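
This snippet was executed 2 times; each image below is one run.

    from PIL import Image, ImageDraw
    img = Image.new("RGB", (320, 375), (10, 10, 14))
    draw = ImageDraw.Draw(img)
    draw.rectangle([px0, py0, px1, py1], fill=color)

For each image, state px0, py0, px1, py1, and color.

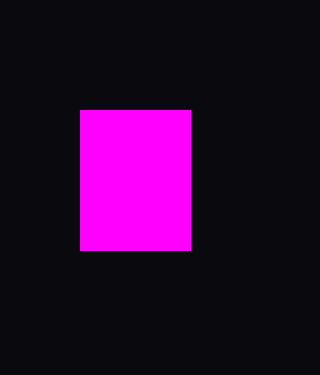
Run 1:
px0 = 80, py0 = 110, px1 = 190, py1 = 250, color = 'magenta'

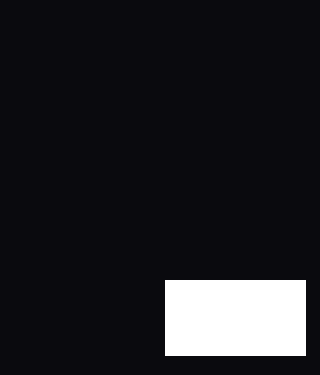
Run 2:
px0 = 165, py0 = 280, px1 = 305, py1 = 355, color = 'white'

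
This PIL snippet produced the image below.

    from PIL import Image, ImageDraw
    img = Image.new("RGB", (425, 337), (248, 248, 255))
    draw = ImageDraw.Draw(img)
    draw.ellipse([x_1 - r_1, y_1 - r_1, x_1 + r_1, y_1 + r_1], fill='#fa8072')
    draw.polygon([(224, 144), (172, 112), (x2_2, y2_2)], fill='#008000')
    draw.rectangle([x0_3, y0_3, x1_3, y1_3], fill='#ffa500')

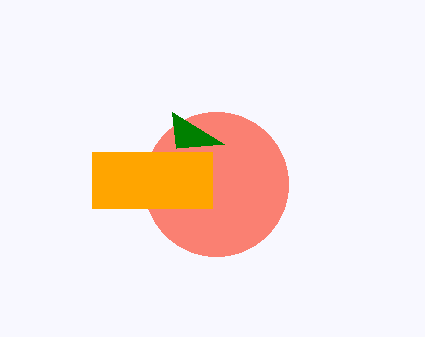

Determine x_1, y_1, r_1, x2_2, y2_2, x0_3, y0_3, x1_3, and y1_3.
x_1 = 216, y_1 = 184, r_1 = 72, x2_2 = 176, y2_2 = 148, x0_3 = 92, y0_3 = 152, x1_3 = 212, y1_3 = 208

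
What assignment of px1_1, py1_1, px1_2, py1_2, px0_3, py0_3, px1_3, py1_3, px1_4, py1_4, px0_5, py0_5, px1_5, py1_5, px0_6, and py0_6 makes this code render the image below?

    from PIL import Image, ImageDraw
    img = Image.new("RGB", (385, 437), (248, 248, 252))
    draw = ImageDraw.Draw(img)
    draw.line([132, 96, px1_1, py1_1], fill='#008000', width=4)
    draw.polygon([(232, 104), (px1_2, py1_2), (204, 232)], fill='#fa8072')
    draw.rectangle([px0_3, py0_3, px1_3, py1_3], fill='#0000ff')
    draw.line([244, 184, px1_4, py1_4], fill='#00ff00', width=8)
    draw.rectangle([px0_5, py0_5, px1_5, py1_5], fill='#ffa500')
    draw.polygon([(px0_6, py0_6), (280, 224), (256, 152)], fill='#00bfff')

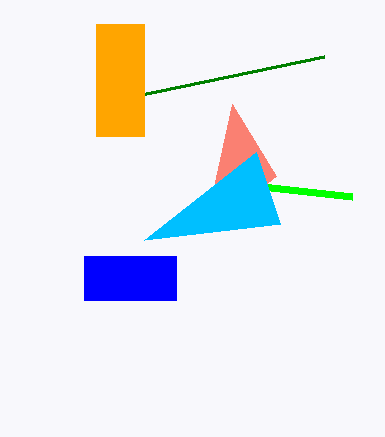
px1_1 = 324, py1_1 = 56, px1_2 = 276, py1_2 = 176, px0_3 = 84, py0_3 = 256, px1_3 = 176, py1_3 = 300, px1_4 = 352, py1_4 = 196, px0_5 = 96, py0_5 = 24, px1_5 = 144, py1_5 = 136, px0_6 = 144, py0_6 = 240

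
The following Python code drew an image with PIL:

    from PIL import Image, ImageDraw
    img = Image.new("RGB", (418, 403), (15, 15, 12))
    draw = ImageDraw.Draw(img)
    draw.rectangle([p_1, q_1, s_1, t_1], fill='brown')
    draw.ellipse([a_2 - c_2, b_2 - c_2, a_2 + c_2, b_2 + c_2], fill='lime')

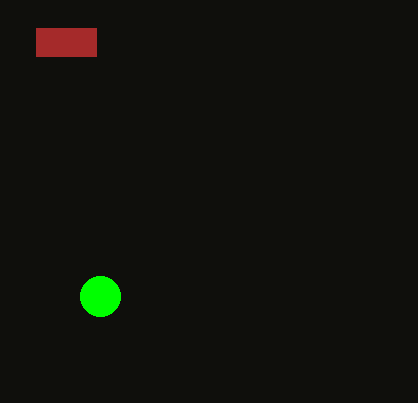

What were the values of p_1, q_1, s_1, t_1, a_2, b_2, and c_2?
p_1 = 36
q_1 = 28
s_1 = 96
t_1 = 56
a_2 = 100
b_2 = 296
c_2 = 20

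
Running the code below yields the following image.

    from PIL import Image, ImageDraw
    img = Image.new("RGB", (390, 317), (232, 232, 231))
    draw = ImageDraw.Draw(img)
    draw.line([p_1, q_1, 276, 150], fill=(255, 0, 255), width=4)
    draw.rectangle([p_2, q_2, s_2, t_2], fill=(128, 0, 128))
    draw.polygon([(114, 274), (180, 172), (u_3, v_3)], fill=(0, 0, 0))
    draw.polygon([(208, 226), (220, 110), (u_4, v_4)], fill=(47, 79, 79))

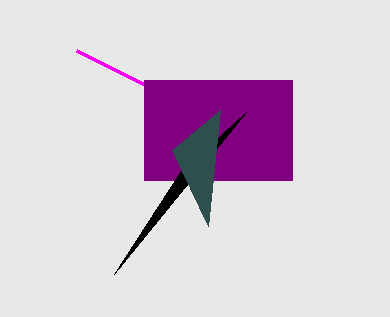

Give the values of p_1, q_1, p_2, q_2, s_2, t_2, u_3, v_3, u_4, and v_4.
p_1 = 76, q_1 = 50, p_2 = 144, q_2 = 80, s_2 = 292, t_2 = 180, u_3 = 246, v_3 = 112, u_4 = 172, v_4 = 150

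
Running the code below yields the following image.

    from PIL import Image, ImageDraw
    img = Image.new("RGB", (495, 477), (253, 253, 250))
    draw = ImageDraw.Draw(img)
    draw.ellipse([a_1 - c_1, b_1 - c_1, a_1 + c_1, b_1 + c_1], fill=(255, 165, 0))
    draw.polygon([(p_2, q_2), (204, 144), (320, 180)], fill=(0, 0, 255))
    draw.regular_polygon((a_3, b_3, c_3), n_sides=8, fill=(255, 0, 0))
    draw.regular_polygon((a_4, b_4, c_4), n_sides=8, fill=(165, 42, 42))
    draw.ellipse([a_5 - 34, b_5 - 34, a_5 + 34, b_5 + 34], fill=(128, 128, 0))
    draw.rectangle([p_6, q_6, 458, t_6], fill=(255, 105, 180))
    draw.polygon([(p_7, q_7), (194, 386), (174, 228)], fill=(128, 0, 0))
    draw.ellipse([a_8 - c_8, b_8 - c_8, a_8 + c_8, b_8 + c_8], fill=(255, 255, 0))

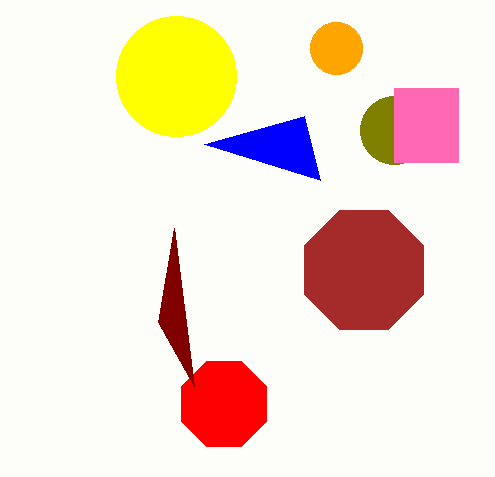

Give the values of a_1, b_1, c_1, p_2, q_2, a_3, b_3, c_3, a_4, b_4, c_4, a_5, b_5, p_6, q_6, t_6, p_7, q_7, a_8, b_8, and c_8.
a_1 = 336, b_1 = 48, c_1 = 26, p_2 = 304, q_2 = 116, a_3 = 224, b_3 = 404, c_3 = 46, a_4 = 364, b_4 = 270, c_4 = 64, a_5 = 394, b_5 = 130, p_6 = 394, q_6 = 88, t_6 = 162, p_7 = 158, q_7 = 322, a_8 = 176, b_8 = 76, c_8 = 60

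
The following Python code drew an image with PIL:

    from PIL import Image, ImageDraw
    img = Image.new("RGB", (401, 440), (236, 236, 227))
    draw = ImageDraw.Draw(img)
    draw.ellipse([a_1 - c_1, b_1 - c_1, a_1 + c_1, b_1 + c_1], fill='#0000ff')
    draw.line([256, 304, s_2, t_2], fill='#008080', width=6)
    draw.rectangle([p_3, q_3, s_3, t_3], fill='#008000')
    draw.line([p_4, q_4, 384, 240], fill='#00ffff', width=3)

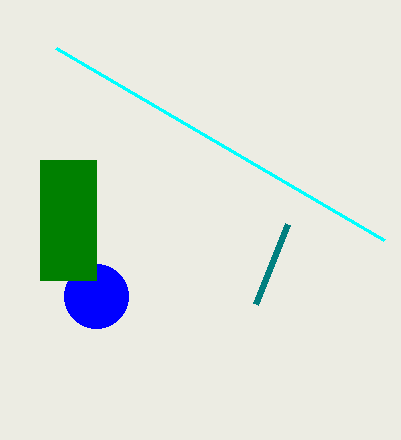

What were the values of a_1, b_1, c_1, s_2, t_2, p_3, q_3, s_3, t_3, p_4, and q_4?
a_1 = 96
b_1 = 296
c_1 = 32
s_2 = 288
t_2 = 224
p_3 = 40
q_3 = 160
s_3 = 96
t_3 = 280
p_4 = 56
q_4 = 48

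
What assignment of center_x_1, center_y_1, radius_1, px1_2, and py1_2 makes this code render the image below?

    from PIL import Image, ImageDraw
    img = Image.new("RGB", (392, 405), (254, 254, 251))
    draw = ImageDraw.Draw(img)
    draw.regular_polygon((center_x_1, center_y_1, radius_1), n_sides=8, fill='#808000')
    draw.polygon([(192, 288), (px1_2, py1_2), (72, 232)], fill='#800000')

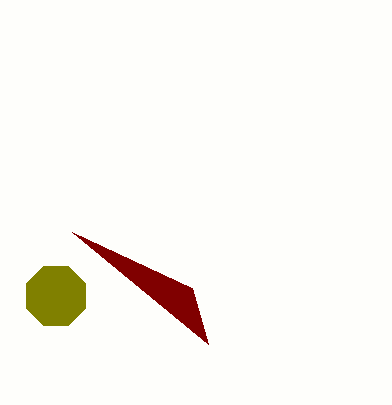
center_x_1 = 56, center_y_1 = 296, radius_1 = 32, px1_2 = 208, py1_2 = 344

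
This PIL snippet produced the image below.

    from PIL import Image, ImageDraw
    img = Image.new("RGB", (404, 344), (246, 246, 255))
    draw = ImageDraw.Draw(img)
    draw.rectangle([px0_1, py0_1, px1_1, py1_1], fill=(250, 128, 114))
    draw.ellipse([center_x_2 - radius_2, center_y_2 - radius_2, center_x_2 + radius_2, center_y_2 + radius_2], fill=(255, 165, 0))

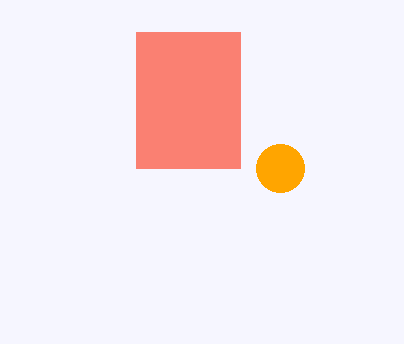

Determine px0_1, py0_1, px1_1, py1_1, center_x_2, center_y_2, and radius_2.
px0_1 = 136
py0_1 = 32
px1_1 = 240
py1_1 = 168
center_x_2 = 280
center_y_2 = 168
radius_2 = 24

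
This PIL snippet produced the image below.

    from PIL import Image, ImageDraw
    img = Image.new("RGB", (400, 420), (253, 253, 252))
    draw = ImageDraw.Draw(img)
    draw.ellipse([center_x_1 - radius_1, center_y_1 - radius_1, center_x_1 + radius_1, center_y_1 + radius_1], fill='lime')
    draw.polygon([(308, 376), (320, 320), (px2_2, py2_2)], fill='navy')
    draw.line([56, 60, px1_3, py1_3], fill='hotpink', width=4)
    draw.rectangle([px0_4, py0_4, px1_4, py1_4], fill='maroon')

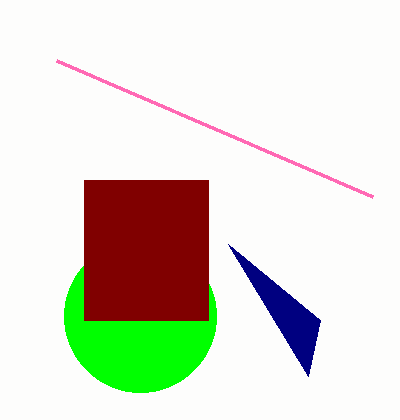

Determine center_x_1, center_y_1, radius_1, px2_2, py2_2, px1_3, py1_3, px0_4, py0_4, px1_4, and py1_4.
center_x_1 = 140, center_y_1 = 316, radius_1 = 76, px2_2 = 228, py2_2 = 244, px1_3 = 372, py1_3 = 196, px0_4 = 84, py0_4 = 180, px1_4 = 208, py1_4 = 320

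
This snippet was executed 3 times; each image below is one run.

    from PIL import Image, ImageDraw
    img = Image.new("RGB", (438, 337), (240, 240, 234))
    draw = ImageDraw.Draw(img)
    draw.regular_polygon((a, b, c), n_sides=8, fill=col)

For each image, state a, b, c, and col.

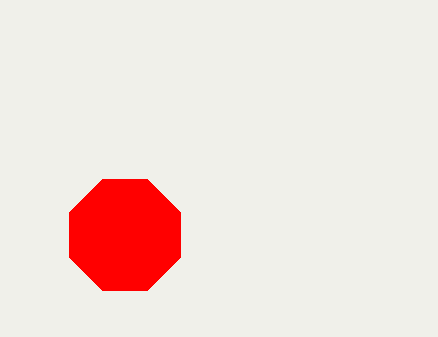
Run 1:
a = 125, b = 235, c = 60, col = 'red'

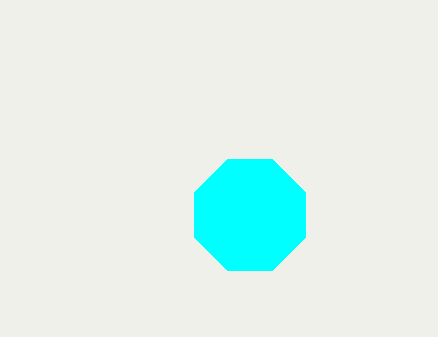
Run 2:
a = 250, b = 215, c = 60, col = 'cyan'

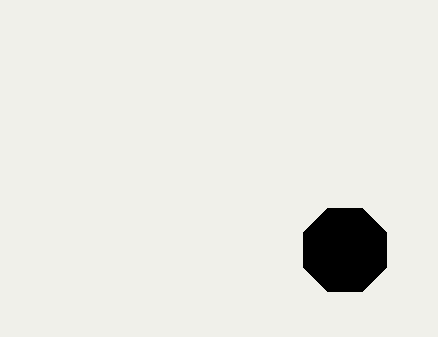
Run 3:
a = 345, b = 250, c = 45, col = 'black'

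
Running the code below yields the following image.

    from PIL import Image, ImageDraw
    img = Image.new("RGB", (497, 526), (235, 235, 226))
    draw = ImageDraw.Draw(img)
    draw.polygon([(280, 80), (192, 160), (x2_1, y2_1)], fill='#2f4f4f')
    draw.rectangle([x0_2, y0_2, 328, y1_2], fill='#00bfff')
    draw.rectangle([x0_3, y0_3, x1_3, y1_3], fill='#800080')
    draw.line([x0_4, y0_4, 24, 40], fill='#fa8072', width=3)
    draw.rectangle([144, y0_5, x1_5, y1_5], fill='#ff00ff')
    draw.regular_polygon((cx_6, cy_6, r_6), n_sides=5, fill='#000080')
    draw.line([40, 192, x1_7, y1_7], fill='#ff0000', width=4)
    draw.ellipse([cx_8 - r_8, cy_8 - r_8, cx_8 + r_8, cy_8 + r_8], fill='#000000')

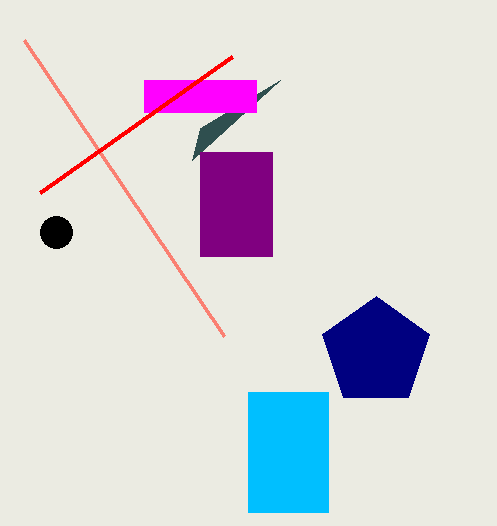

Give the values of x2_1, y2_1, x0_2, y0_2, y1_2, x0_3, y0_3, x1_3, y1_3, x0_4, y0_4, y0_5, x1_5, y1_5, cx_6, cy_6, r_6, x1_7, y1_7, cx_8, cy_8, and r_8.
x2_1 = 200; y2_1 = 128; x0_2 = 248; y0_2 = 392; y1_2 = 512; x0_3 = 200; y0_3 = 152; x1_3 = 272; y1_3 = 256; x0_4 = 224; y0_4 = 336; y0_5 = 80; x1_5 = 256; y1_5 = 112; cx_6 = 376; cy_6 = 352; r_6 = 56; x1_7 = 232; y1_7 = 56; cx_8 = 56; cy_8 = 232; r_8 = 16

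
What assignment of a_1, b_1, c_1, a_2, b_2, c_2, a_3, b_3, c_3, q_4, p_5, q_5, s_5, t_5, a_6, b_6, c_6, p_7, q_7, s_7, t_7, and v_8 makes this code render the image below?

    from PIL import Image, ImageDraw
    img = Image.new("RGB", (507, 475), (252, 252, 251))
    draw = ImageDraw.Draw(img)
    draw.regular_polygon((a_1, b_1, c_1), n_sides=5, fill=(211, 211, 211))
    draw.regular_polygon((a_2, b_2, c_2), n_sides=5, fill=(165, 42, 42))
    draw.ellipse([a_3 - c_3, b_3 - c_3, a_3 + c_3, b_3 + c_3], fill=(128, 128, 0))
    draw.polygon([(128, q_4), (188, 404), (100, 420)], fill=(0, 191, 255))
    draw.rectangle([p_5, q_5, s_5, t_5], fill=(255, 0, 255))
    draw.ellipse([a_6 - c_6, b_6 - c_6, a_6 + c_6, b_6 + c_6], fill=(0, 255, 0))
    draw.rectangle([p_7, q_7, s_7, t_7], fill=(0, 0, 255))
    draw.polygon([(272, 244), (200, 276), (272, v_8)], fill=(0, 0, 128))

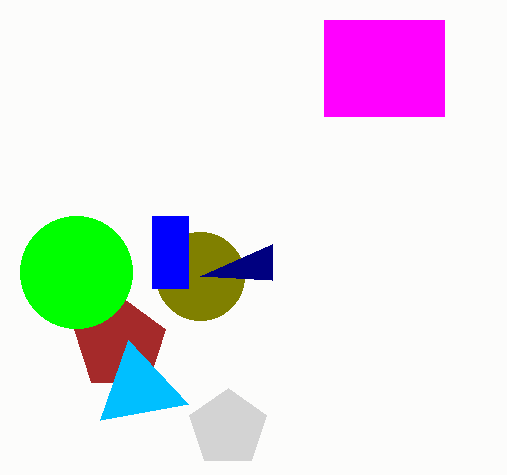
a_1 = 228
b_1 = 428
c_1 = 40
a_2 = 120
b_2 = 344
c_2 = 48
a_3 = 200
b_3 = 276
c_3 = 44
q_4 = 340
p_5 = 324
q_5 = 20
s_5 = 444
t_5 = 116
a_6 = 76
b_6 = 272
c_6 = 56
p_7 = 152
q_7 = 216
s_7 = 188
t_7 = 288
v_8 = 280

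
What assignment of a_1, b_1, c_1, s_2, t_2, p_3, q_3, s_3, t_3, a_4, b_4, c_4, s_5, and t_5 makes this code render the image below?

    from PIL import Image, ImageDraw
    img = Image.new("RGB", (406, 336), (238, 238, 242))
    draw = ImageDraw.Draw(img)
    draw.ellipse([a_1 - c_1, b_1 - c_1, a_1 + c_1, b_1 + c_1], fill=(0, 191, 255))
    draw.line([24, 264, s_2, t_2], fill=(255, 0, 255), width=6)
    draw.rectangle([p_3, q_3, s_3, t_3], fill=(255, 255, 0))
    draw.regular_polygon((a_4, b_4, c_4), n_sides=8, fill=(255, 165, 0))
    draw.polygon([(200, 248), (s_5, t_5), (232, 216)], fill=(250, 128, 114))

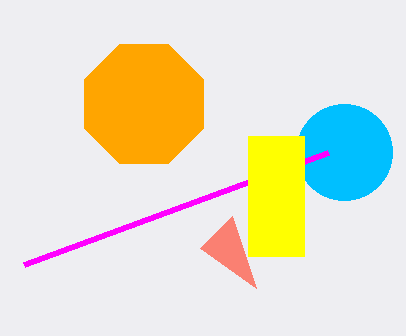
a_1 = 344
b_1 = 152
c_1 = 48
s_2 = 328
t_2 = 152
p_3 = 248
q_3 = 136
s_3 = 304
t_3 = 256
a_4 = 144
b_4 = 104
c_4 = 64
s_5 = 256
t_5 = 288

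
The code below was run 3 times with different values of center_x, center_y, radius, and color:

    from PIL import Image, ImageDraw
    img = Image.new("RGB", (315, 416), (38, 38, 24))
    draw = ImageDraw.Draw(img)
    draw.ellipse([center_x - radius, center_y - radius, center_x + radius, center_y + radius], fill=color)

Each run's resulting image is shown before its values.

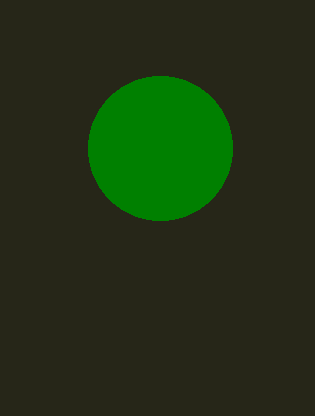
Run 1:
center_x = 160, center_y = 148, radius = 72, color = 'green'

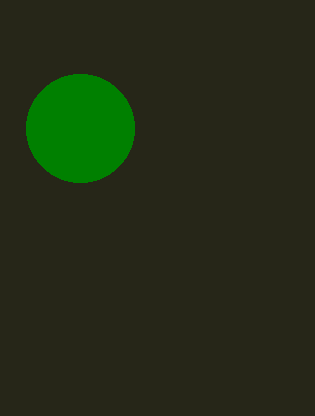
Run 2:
center_x = 80
center_y = 128
radius = 54
color = 'green'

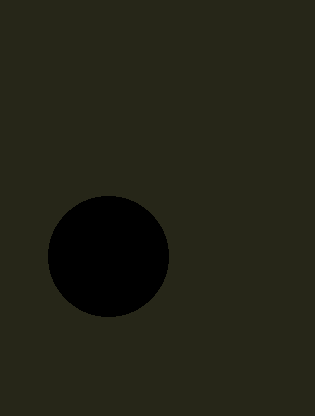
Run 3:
center_x = 108; center_y = 256; radius = 60; color = 'black'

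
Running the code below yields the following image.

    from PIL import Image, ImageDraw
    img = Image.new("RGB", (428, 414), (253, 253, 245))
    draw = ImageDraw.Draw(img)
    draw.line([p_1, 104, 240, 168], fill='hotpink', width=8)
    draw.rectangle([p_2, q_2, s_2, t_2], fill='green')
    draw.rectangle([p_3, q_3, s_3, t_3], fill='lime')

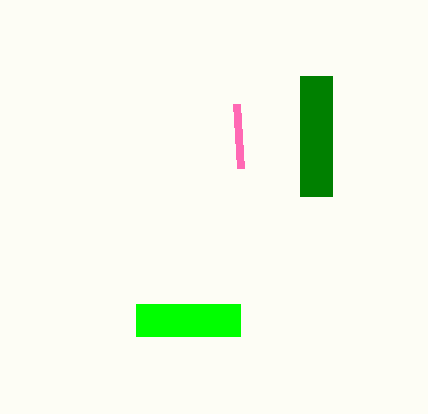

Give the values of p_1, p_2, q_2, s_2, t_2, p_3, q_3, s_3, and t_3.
p_1 = 236
p_2 = 300
q_2 = 76
s_2 = 332
t_2 = 196
p_3 = 136
q_3 = 304
s_3 = 240
t_3 = 336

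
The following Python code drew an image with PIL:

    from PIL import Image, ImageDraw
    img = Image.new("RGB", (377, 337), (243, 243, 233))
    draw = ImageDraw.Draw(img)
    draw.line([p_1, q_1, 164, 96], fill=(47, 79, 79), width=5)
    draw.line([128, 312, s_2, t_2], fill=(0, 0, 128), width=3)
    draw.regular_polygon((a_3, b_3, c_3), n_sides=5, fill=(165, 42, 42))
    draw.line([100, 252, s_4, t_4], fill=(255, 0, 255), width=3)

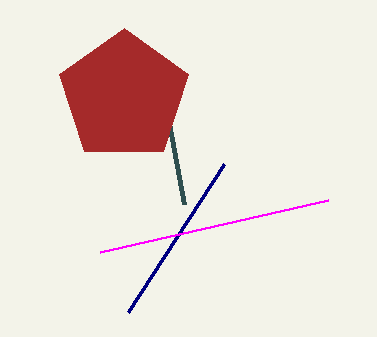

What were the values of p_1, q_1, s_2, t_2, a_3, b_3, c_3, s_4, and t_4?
p_1 = 184
q_1 = 204
s_2 = 224
t_2 = 164
a_3 = 124
b_3 = 96
c_3 = 68
s_4 = 328
t_4 = 200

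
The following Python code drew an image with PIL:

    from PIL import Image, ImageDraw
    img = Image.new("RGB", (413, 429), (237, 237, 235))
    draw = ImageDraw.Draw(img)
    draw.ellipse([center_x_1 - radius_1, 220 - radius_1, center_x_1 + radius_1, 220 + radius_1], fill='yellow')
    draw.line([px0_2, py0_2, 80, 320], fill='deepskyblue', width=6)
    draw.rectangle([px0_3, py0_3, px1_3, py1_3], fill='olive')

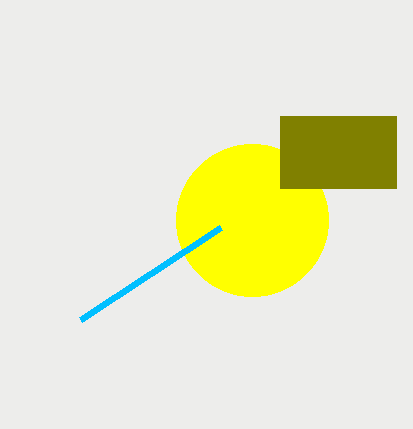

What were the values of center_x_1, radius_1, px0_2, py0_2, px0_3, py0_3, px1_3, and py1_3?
center_x_1 = 252; radius_1 = 76; px0_2 = 220; py0_2 = 228; px0_3 = 280; py0_3 = 116; px1_3 = 396; py1_3 = 188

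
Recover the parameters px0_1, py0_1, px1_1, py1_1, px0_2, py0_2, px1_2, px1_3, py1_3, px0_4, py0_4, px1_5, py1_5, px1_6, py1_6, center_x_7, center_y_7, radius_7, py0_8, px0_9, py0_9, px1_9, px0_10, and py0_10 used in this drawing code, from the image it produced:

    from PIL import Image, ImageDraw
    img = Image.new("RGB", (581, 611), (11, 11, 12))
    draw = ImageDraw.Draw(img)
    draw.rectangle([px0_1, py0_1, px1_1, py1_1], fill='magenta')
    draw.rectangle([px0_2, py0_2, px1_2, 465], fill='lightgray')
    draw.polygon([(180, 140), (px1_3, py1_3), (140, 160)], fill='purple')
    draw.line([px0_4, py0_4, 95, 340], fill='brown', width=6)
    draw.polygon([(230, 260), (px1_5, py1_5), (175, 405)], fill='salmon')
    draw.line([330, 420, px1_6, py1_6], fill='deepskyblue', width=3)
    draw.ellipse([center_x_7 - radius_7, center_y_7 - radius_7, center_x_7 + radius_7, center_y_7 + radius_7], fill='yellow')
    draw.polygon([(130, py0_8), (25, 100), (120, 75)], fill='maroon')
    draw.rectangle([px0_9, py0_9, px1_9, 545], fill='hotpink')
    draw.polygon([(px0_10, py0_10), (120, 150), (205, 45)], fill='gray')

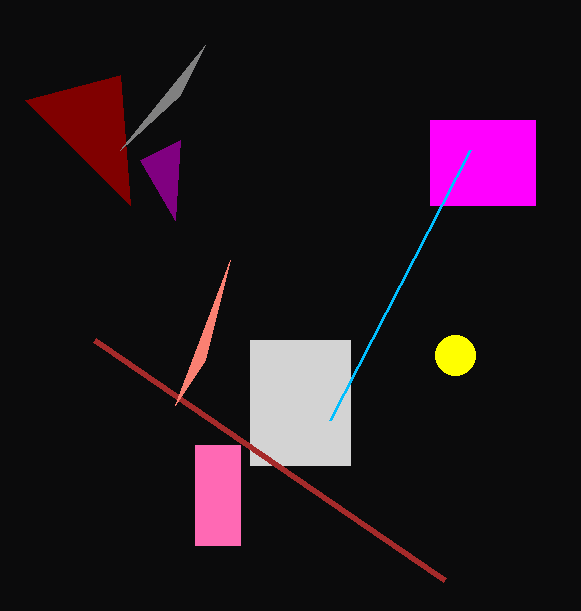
px0_1 = 430
py0_1 = 120
px1_1 = 535
py1_1 = 205
px0_2 = 250
py0_2 = 340
px1_2 = 350
px1_3 = 175
py1_3 = 220
px0_4 = 445
py0_4 = 580
px1_5 = 205
py1_5 = 360
px1_6 = 470
py1_6 = 150
center_x_7 = 455
center_y_7 = 355
radius_7 = 20
py0_8 = 205
px0_9 = 195
py0_9 = 445
px1_9 = 240
px0_10 = 180
py0_10 = 95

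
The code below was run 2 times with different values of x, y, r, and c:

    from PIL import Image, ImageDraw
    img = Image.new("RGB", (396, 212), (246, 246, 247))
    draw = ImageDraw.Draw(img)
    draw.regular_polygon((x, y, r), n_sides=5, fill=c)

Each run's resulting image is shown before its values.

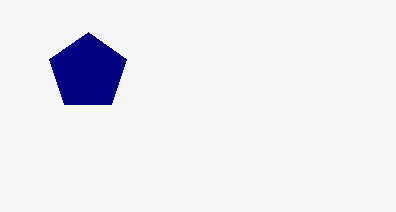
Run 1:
x = 88; y = 72; r = 40; c = 'navy'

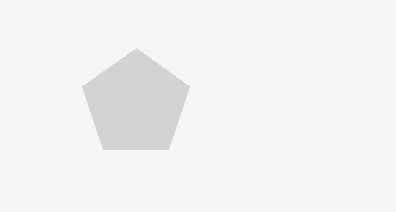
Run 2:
x = 136; y = 104; r = 56; c = 'lightgray'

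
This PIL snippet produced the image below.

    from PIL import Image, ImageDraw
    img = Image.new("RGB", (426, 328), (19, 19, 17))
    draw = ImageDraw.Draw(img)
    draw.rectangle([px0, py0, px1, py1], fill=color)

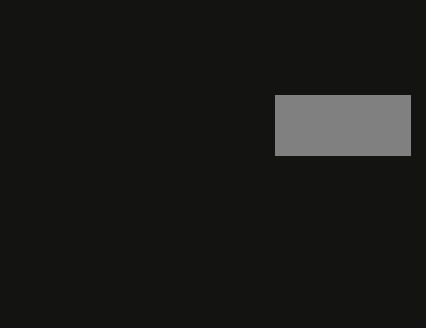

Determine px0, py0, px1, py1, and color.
px0 = 275
py0 = 95
px1 = 410
py1 = 155
color = 'gray'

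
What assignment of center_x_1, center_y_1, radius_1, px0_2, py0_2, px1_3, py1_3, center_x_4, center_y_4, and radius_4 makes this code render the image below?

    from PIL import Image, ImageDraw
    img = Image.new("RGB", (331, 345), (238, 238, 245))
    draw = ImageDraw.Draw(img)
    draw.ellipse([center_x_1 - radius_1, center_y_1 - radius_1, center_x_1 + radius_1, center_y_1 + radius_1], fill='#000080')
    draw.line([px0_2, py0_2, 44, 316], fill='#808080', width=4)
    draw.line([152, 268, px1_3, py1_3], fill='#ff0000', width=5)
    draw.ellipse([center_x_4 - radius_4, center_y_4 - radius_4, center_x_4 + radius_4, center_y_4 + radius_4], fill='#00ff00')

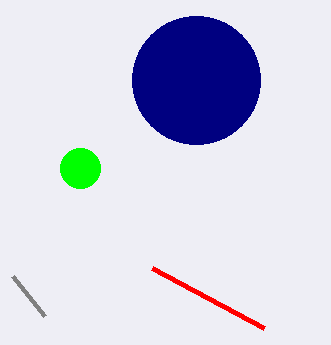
center_x_1 = 196; center_y_1 = 80; radius_1 = 64; px0_2 = 12; py0_2 = 276; px1_3 = 264; py1_3 = 328; center_x_4 = 80; center_y_4 = 168; radius_4 = 20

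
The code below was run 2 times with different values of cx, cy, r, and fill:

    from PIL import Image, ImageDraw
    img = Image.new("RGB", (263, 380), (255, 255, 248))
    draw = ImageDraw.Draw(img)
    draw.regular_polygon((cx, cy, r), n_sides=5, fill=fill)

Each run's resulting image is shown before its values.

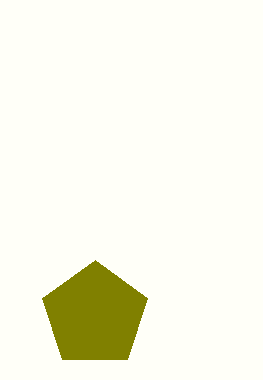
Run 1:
cx = 95; cy = 315; r = 55; fill = 'olive'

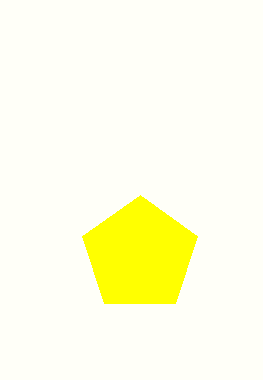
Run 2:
cx = 140
cy = 255
r = 60
fill = 'yellow'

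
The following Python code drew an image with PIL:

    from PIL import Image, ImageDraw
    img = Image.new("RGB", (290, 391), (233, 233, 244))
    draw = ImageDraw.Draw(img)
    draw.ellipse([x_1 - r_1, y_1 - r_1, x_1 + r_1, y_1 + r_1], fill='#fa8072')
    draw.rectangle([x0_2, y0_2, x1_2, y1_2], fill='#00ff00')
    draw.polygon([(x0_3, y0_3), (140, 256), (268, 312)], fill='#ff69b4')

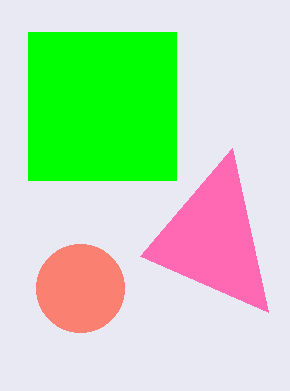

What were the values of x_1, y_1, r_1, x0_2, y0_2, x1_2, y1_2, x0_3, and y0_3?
x_1 = 80; y_1 = 288; r_1 = 44; x0_2 = 28; y0_2 = 32; x1_2 = 176; y1_2 = 180; x0_3 = 232; y0_3 = 148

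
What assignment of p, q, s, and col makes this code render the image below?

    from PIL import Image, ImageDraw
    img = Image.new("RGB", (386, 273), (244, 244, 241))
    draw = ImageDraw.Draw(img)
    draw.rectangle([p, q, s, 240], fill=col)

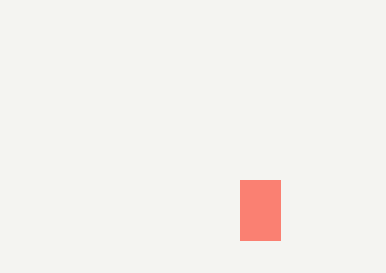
p = 240; q = 180; s = 280; col = 'salmon'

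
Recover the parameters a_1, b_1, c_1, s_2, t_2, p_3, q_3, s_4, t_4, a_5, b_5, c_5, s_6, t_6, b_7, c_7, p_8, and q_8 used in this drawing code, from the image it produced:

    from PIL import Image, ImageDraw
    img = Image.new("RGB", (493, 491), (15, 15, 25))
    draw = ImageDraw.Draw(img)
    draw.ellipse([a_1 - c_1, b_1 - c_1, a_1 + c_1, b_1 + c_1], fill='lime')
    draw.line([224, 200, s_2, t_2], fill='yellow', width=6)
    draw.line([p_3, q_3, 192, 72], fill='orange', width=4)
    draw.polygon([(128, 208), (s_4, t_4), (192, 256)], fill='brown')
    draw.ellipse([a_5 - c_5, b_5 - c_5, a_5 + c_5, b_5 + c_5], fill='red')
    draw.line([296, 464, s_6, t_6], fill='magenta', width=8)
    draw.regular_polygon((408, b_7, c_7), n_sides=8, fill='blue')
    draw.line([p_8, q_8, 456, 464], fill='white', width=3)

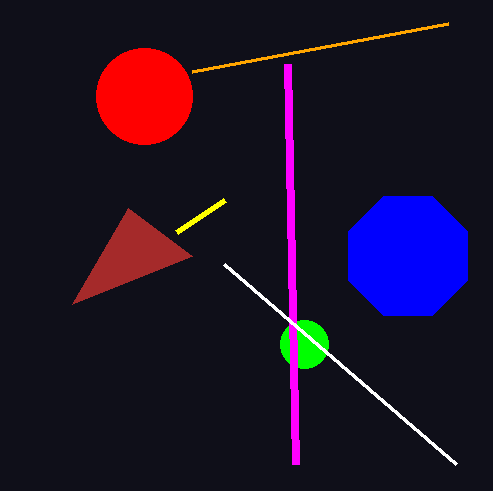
a_1 = 304, b_1 = 344, c_1 = 24, s_2 = 176, t_2 = 232, p_3 = 448, q_3 = 24, s_4 = 72, t_4 = 304, a_5 = 144, b_5 = 96, c_5 = 48, s_6 = 288, t_6 = 64, b_7 = 256, c_7 = 64, p_8 = 224, q_8 = 264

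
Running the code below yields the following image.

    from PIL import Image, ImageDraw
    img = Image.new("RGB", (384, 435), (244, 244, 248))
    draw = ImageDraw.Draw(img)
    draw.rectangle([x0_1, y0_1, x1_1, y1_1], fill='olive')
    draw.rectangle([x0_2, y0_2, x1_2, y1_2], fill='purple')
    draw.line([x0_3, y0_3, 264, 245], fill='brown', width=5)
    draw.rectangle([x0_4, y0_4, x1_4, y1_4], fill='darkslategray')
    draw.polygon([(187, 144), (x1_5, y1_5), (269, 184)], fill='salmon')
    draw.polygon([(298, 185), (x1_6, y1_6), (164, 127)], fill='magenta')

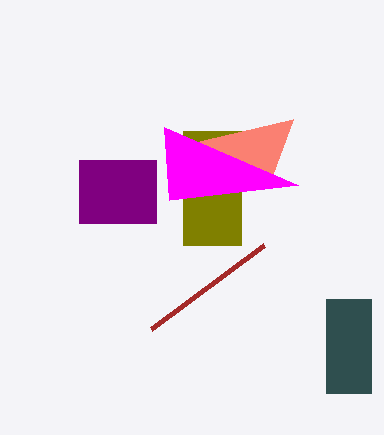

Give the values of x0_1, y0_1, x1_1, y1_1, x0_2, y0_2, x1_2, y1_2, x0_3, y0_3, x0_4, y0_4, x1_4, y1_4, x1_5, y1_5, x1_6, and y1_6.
x0_1 = 183, y0_1 = 131, x1_1 = 241, y1_1 = 245, x0_2 = 79, y0_2 = 160, x1_2 = 156, y1_2 = 223, x0_3 = 151, y0_3 = 329, x0_4 = 326, y0_4 = 299, x1_4 = 371, y1_4 = 393, x1_5 = 293, y1_5 = 119, x1_6 = 169, y1_6 = 200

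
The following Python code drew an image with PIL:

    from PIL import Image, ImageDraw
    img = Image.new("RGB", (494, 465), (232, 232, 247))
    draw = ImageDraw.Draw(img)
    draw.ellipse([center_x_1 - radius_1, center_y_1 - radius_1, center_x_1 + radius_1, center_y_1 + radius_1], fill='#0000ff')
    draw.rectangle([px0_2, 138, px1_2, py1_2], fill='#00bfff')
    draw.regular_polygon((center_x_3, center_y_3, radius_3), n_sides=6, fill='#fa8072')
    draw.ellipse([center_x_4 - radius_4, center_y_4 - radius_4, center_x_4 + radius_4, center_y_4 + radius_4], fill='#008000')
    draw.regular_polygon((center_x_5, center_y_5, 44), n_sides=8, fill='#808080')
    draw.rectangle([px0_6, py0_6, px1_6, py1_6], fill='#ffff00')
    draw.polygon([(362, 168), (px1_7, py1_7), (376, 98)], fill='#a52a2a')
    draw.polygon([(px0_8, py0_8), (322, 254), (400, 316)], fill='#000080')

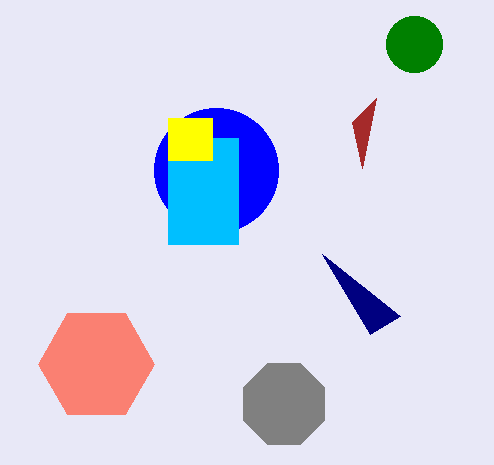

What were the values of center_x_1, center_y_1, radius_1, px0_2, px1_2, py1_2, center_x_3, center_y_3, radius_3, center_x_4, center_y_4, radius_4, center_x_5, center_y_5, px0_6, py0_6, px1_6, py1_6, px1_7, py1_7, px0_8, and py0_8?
center_x_1 = 216; center_y_1 = 170; radius_1 = 62; px0_2 = 168; px1_2 = 238; py1_2 = 244; center_x_3 = 96; center_y_3 = 364; radius_3 = 58; center_x_4 = 414; center_y_4 = 44; radius_4 = 28; center_x_5 = 284; center_y_5 = 404; px0_6 = 168; py0_6 = 118; px1_6 = 212; py1_6 = 160; px1_7 = 352; py1_7 = 122; px0_8 = 370; py0_8 = 334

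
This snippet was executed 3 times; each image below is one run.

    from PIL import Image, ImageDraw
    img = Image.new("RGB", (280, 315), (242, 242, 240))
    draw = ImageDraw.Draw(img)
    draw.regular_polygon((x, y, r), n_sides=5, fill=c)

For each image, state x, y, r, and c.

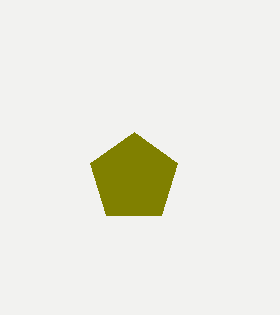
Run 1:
x = 134; y = 178; r = 46; c = 'olive'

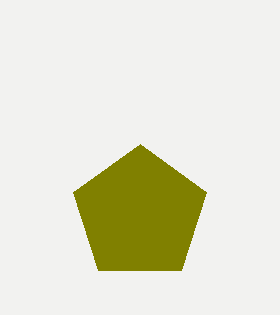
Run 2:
x = 140
y = 214
r = 70
c = 'olive'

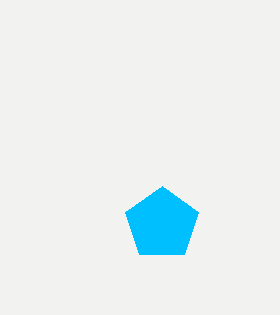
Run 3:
x = 162, y = 224, r = 38, c = 'deepskyblue'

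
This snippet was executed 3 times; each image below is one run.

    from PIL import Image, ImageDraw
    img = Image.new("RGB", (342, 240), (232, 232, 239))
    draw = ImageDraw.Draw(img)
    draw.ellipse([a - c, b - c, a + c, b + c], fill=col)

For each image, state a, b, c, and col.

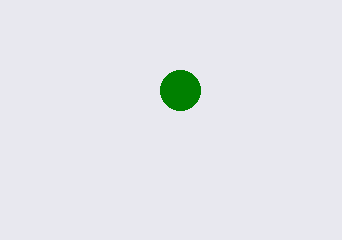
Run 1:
a = 180, b = 90, c = 20, col = 'green'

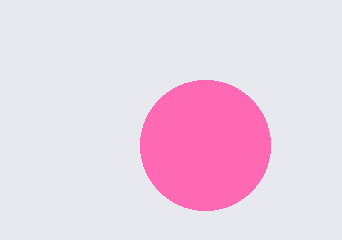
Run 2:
a = 205, b = 145, c = 65, col = 'hotpink'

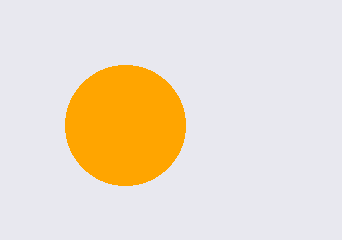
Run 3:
a = 125; b = 125; c = 60; col = 'orange'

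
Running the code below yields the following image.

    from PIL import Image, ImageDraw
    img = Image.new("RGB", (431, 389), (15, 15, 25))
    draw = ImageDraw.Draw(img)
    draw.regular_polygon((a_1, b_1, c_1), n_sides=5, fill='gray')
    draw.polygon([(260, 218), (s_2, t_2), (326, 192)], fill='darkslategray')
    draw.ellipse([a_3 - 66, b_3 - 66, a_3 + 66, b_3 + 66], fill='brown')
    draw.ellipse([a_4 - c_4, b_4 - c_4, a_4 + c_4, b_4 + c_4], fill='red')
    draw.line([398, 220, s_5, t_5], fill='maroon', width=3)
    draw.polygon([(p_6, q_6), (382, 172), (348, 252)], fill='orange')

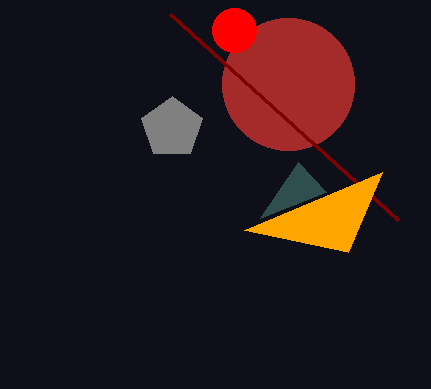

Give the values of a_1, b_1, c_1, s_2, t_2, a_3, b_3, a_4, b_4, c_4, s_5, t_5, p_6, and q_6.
a_1 = 172, b_1 = 128, c_1 = 32, s_2 = 298, t_2 = 162, a_3 = 288, b_3 = 84, a_4 = 234, b_4 = 30, c_4 = 22, s_5 = 170, t_5 = 14, p_6 = 244, q_6 = 230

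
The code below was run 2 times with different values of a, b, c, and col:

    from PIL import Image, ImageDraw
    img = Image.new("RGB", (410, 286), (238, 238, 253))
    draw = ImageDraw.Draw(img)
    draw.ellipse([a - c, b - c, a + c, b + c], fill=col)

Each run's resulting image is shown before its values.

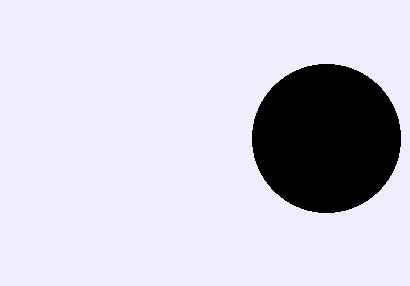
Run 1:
a = 326
b = 138
c = 74
col = 'black'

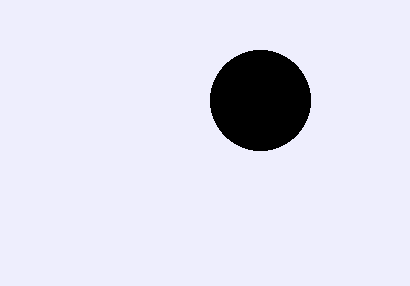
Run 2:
a = 260, b = 100, c = 50, col = 'black'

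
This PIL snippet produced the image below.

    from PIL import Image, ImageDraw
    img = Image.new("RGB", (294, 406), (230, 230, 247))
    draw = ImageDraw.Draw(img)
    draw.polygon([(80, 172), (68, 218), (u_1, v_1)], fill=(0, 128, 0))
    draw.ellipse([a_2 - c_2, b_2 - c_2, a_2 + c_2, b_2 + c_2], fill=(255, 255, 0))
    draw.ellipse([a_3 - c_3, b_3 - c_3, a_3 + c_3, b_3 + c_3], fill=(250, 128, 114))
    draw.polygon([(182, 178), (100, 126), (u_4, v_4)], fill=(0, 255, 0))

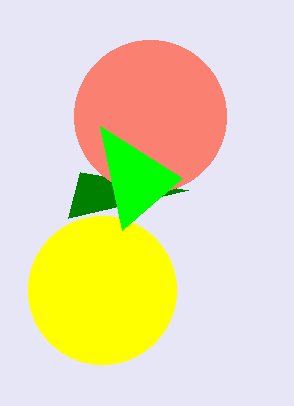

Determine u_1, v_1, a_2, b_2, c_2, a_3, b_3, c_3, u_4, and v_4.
u_1 = 188; v_1 = 190; a_2 = 102; b_2 = 290; c_2 = 74; a_3 = 150; b_3 = 116; c_3 = 76; u_4 = 122; v_4 = 230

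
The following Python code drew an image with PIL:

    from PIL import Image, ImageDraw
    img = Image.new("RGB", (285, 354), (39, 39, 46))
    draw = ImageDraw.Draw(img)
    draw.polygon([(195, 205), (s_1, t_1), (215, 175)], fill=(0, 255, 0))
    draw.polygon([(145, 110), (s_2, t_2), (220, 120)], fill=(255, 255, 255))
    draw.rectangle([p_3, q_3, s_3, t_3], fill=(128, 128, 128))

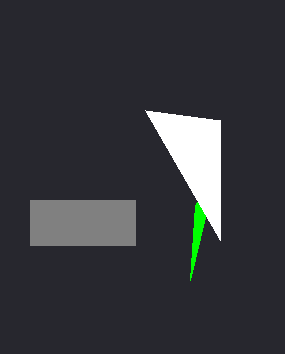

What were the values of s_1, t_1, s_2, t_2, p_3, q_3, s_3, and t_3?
s_1 = 190
t_1 = 280
s_2 = 220
t_2 = 240
p_3 = 30
q_3 = 200
s_3 = 135
t_3 = 245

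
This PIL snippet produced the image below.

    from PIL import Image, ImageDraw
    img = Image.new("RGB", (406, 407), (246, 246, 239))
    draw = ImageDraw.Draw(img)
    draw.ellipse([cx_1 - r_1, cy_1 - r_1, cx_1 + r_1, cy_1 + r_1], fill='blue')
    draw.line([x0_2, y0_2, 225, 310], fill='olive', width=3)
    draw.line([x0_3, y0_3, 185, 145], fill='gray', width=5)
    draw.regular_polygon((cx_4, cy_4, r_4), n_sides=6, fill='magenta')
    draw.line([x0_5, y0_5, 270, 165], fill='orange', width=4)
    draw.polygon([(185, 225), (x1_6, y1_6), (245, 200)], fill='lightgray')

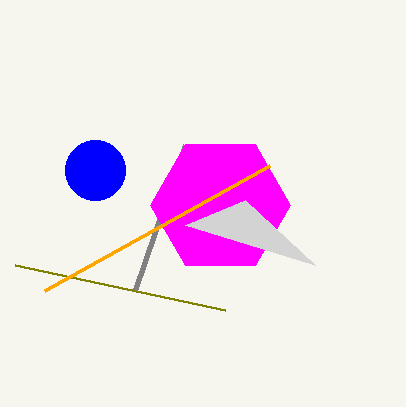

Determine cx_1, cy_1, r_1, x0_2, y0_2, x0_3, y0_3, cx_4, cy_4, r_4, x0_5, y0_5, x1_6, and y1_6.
cx_1 = 95; cy_1 = 170; r_1 = 30; x0_2 = 15; y0_2 = 265; x0_3 = 135; y0_3 = 290; cx_4 = 220; cy_4 = 205; r_4 = 70; x0_5 = 45; y0_5 = 290; x1_6 = 315; y1_6 = 265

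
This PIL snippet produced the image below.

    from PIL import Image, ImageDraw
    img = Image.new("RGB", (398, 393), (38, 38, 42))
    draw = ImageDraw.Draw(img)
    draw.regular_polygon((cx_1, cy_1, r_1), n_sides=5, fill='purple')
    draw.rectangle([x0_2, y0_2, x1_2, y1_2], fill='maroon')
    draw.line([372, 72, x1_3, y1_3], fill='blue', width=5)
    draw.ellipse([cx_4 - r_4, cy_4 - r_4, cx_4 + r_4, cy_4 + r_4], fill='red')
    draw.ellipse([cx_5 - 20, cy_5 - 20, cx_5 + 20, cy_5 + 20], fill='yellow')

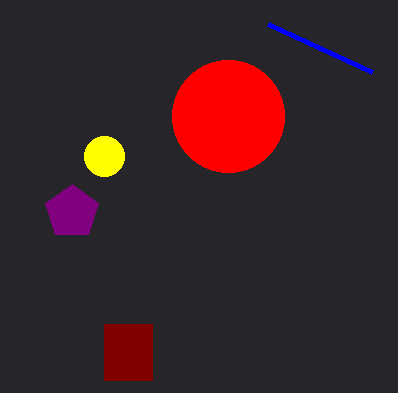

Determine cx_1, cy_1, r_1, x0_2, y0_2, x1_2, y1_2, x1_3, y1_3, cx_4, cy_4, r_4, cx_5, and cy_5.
cx_1 = 72; cy_1 = 212; r_1 = 28; x0_2 = 104; y0_2 = 324; x1_2 = 152; y1_2 = 380; x1_3 = 268; y1_3 = 24; cx_4 = 228; cy_4 = 116; r_4 = 56; cx_5 = 104; cy_5 = 156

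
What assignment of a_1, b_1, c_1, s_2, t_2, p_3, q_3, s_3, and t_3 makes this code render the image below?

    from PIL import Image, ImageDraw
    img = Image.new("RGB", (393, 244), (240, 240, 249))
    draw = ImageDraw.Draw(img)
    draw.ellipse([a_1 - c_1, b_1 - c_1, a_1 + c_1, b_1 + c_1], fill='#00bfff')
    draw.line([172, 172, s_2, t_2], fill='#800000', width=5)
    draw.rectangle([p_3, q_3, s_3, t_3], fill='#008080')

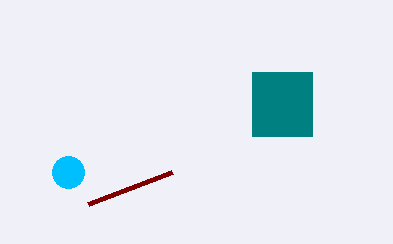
a_1 = 68; b_1 = 172; c_1 = 16; s_2 = 88; t_2 = 204; p_3 = 252; q_3 = 72; s_3 = 312; t_3 = 136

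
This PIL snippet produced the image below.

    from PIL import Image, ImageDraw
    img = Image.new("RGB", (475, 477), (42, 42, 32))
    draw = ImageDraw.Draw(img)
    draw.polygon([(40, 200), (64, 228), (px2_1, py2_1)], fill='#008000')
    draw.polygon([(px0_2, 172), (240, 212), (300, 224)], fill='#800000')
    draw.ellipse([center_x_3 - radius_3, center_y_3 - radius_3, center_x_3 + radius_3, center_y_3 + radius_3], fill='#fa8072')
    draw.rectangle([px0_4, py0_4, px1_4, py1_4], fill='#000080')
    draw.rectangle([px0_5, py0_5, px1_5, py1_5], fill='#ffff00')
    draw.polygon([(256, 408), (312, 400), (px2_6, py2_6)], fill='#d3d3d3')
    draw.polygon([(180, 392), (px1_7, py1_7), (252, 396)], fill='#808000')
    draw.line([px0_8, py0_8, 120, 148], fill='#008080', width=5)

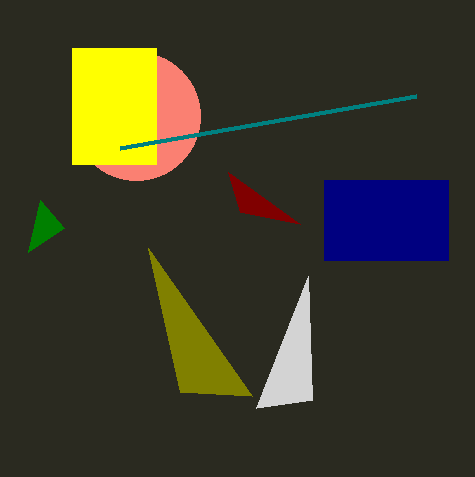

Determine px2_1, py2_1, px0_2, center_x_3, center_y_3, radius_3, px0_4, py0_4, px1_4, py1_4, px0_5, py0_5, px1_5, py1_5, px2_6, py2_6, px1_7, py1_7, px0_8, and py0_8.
px2_1 = 28; py2_1 = 252; px0_2 = 228; center_x_3 = 136; center_y_3 = 116; radius_3 = 64; px0_4 = 324; py0_4 = 180; px1_4 = 448; py1_4 = 260; px0_5 = 72; py0_5 = 48; px1_5 = 156; py1_5 = 164; px2_6 = 308; py2_6 = 276; px1_7 = 148; py1_7 = 248; px0_8 = 416; py0_8 = 96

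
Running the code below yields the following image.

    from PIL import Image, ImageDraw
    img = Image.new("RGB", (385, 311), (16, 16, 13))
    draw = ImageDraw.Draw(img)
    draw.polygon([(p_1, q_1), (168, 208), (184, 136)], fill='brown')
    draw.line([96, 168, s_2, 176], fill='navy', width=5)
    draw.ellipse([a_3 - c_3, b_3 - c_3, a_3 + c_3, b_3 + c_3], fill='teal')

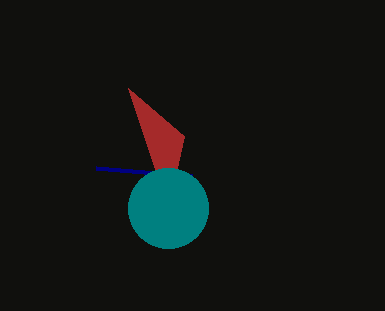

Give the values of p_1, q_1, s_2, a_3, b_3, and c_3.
p_1 = 128
q_1 = 88
s_2 = 192
a_3 = 168
b_3 = 208
c_3 = 40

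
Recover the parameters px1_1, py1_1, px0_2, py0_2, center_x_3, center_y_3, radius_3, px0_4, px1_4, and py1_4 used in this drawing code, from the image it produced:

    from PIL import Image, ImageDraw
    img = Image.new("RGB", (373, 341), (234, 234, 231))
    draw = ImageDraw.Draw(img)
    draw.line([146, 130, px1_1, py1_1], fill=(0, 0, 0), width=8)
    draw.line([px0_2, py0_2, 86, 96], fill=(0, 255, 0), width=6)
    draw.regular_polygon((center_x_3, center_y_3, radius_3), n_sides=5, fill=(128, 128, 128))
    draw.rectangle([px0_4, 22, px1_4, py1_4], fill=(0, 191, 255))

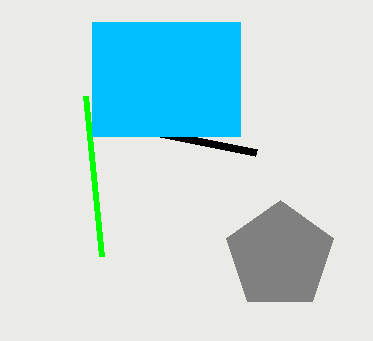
px1_1 = 256, py1_1 = 152, px0_2 = 102, py0_2 = 256, center_x_3 = 280, center_y_3 = 256, radius_3 = 56, px0_4 = 92, px1_4 = 240, py1_4 = 136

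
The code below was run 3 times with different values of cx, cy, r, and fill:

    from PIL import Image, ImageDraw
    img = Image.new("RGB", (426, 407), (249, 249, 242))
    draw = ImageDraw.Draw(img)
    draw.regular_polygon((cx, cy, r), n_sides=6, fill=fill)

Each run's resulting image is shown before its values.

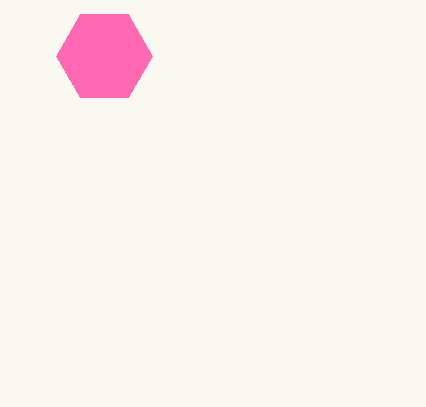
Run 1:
cx = 104
cy = 56
r = 48
fill = 'hotpink'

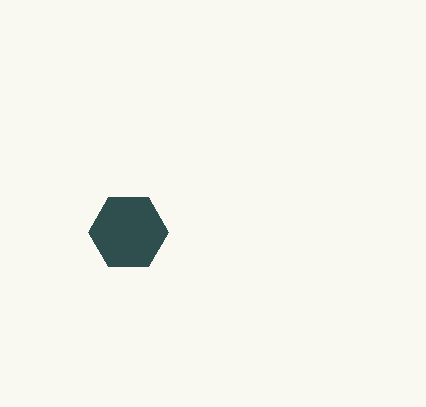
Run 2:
cx = 128
cy = 232
r = 40
fill = 'darkslategray'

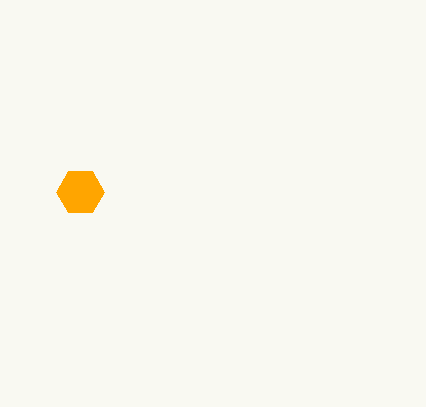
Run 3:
cx = 80
cy = 192
r = 24
fill = 'orange'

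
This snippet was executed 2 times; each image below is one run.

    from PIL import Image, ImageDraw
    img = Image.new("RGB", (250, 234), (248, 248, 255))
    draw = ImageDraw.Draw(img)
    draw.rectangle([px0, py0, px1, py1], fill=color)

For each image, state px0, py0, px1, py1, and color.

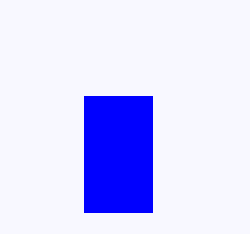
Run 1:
px0 = 84; py0 = 96; px1 = 152; py1 = 212; color = 'blue'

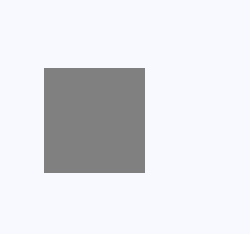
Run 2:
px0 = 44, py0 = 68, px1 = 144, py1 = 172, color = 'gray'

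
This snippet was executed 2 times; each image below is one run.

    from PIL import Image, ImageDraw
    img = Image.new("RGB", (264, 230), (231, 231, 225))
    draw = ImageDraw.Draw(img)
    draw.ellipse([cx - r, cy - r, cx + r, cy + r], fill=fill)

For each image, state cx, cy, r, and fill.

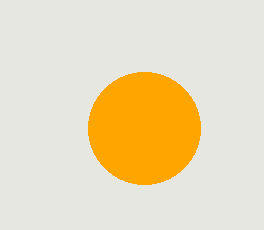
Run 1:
cx = 144
cy = 128
r = 56
fill = 'orange'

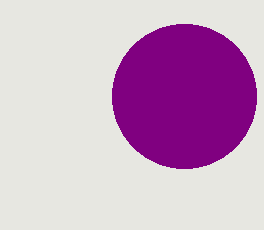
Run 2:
cx = 184
cy = 96
r = 72
fill = 'purple'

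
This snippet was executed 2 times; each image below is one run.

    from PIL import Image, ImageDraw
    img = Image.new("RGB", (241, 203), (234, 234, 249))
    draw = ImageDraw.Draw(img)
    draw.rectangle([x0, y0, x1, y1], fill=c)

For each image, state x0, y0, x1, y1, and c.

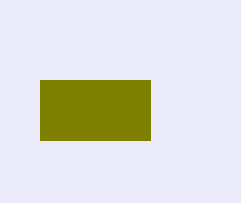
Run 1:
x0 = 40
y0 = 80
x1 = 150
y1 = 140
c = 'olive'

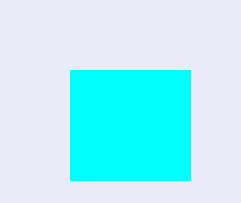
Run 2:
x0 = 70; y0 = 70; x1 = 190; y1 = 180; c = 'cyan'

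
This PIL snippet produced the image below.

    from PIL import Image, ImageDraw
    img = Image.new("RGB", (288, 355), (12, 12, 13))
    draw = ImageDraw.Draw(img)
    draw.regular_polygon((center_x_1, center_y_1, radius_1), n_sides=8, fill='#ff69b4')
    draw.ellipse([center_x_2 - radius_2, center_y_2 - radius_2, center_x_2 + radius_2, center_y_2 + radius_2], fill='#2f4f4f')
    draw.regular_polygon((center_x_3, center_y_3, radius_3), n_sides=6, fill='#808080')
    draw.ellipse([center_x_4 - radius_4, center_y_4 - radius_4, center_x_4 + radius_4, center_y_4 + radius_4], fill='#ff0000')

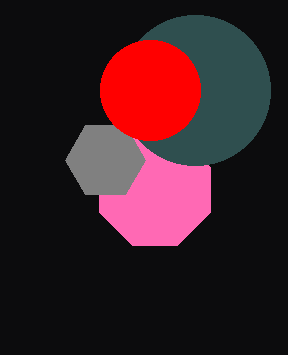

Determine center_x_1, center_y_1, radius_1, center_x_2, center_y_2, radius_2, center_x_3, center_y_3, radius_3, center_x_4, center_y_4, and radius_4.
center_x_1 = 155, center_y_1 = 190, radius_1 = 60, center_x_2 = 195, center_y_2 = 90, radius_2 = 75, center_x_3 = 105, center_y_3 = 160, radius_3 = 40, center_x_4 = 150, center_y_4 = 90, radius_4 = 50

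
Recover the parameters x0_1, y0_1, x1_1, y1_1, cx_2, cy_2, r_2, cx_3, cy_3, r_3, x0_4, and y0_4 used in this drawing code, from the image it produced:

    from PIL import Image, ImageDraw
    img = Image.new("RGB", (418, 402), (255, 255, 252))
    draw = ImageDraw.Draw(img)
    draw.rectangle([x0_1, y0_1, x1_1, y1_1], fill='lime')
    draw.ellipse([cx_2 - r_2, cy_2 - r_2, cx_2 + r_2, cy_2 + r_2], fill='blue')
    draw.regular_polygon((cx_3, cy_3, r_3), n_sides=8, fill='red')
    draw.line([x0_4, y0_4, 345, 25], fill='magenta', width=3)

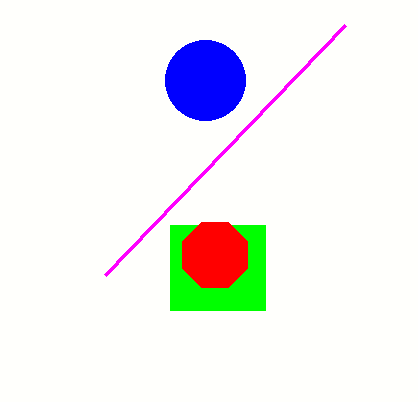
x0_1 = 170; y0_1 = 225; x1_1 = 265; y1_1 = 310; cx_2 = 205; cy_2 = 80; r_2 = 40; cx_3 = 215; cy_3 = 255; r_3 = 35; x0_4 = 105; y0_4 = 275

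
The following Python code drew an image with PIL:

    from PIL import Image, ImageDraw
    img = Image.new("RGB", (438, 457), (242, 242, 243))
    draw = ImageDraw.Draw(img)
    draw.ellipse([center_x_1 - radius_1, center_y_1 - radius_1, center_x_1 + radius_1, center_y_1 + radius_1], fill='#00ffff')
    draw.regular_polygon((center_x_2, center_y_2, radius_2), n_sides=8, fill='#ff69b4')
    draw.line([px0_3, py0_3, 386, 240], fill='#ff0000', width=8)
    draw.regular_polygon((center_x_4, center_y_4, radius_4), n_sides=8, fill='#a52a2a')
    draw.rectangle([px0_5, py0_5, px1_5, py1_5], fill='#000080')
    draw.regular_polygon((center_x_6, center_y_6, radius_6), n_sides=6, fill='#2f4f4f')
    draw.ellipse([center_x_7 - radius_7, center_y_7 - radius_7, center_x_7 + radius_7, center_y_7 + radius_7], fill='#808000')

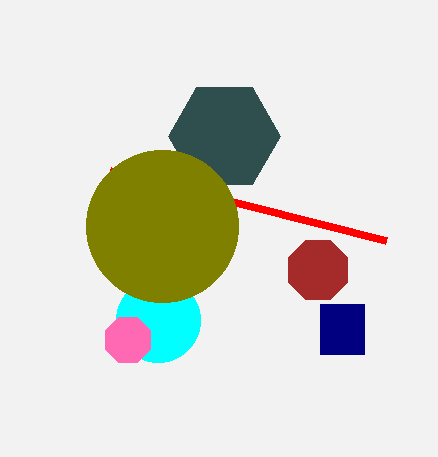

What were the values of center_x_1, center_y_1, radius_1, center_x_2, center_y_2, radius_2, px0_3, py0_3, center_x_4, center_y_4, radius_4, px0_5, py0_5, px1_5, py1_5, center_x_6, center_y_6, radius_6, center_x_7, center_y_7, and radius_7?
center_x_1 = 158, center_y_1 = 320, radius_1 = 42, center_x_2 = 128, center_y_2 = 340, radius_2 = 24, px0_3 = 110, py0_3 = 170, center_x_4 = 318, center_y_4 = 270, radius_4 = 32, px0_5 = 320, py0_5 = 304, px1_5 = 364, py1_5 = 354, center_x_6 = 224, center_y_6 = 136, radius_6 = 56, center_x_7 = 162, center_y_7 = 226, radius_7 = 76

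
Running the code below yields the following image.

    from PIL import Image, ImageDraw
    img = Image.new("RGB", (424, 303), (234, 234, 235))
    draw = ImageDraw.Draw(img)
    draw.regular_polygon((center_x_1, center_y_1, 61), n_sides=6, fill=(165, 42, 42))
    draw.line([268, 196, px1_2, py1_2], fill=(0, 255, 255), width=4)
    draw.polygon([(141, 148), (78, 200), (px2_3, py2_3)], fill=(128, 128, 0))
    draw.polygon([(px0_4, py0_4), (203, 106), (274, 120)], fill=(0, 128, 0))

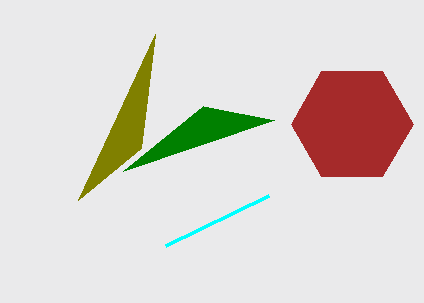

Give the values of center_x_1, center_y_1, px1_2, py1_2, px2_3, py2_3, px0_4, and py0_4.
center_x_1 = 352, center_y_1 = 124, px1_2 = 165, py1_2 = 246, px2_3 = 155, py2_3 = 34, px0_4 = 123, py0_4 = 171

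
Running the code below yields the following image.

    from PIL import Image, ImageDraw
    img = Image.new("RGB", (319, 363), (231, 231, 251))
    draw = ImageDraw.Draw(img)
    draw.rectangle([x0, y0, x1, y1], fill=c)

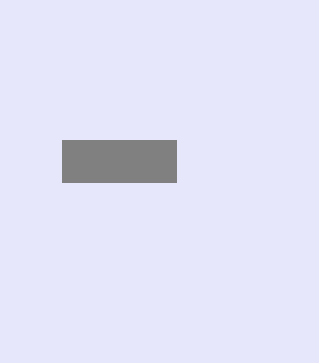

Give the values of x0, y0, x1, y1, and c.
x0 = 62; y0 = 140; x1 = 176; y1 = 182; c = 'gray'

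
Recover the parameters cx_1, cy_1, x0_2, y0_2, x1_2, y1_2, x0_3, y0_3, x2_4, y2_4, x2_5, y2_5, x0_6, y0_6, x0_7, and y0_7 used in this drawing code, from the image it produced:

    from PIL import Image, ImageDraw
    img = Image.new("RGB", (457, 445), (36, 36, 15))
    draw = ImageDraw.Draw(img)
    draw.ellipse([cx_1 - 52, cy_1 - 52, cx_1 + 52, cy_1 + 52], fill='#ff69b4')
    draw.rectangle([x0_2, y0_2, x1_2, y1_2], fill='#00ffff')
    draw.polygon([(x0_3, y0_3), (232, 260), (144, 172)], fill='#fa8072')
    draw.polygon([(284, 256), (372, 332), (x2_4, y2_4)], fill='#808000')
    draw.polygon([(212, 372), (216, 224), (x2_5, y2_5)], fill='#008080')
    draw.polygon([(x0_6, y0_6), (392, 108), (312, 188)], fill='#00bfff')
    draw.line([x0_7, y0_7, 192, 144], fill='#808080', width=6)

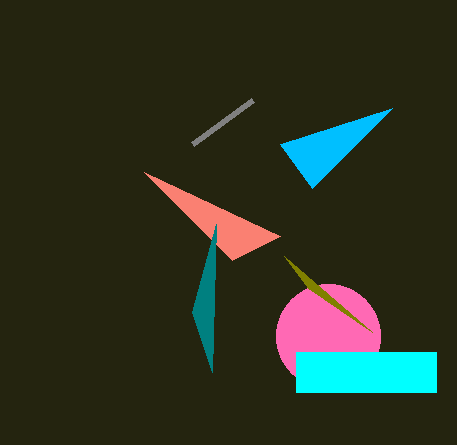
cx_1 = 328
cy_1 = 336
x0_2 = 296
y0_2 = 352
x1_2 = 436
y1_2 = 392
x0_3 = 280
y0_3 = 236
x2_4 = 308
y2_4 = 288
x2_5 = 192
y2_5 = 312
x0_6 = 280
y0_6 = 144
x0_7 = 252
y0_7 = 100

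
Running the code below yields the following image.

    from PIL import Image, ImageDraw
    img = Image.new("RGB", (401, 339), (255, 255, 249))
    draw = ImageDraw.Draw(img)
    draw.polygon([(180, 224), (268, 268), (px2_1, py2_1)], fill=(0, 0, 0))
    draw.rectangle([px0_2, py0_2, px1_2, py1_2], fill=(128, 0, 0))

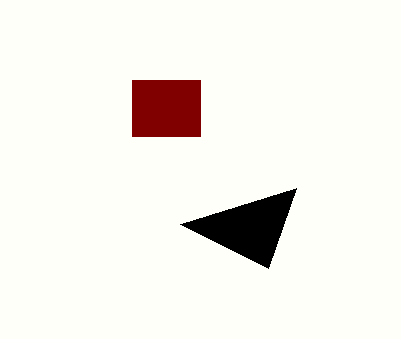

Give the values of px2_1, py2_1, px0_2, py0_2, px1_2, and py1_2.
px2_1 = 296, py2_1 = 188, px0_2 = 132, py0_2 = 80, px1_2 = 200, py1_2 = 136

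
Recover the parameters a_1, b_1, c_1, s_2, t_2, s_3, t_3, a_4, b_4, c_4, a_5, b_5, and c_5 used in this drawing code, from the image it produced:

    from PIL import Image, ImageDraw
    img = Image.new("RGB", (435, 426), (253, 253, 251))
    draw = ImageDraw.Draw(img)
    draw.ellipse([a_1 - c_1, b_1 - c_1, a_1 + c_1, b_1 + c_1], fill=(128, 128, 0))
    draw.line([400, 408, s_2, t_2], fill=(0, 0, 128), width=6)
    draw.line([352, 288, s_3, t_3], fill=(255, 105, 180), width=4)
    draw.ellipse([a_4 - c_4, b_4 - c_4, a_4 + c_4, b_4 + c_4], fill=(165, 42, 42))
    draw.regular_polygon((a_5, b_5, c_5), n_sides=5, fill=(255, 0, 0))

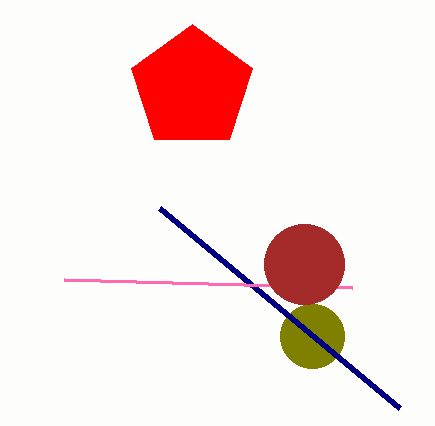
a_1 = 312
b_1 = 336
c_1 = 32
s_2 = 160
t_2 = 208
s_3 = 64
t_3 = 280
a_4 = 304
b_4 = 264
c_4 = 40
a_5 = 192
b_5 = 88
c_5 = 64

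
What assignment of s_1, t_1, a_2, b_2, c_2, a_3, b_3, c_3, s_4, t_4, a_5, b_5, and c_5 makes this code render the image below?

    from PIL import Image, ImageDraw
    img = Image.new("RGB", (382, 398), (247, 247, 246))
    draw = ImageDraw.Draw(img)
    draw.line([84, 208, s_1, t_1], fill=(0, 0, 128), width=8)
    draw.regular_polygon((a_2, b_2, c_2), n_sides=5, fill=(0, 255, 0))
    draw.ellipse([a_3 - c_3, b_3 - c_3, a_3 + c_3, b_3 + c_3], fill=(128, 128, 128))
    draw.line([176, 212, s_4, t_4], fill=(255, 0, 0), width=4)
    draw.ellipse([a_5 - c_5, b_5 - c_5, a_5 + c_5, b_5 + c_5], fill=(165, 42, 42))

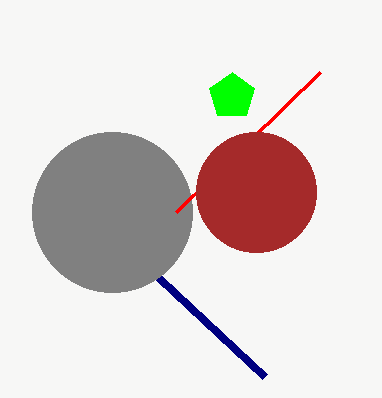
s_1 = 264, t_1 = 376, a_2 = 232, b_2 = 96, c_2 = 24, a_3 = 112, b_3 = 212, c_3 = 80, s_4 = 320, t_4 = 72, a_5 = 256, b_5 = 192, c_5 = 60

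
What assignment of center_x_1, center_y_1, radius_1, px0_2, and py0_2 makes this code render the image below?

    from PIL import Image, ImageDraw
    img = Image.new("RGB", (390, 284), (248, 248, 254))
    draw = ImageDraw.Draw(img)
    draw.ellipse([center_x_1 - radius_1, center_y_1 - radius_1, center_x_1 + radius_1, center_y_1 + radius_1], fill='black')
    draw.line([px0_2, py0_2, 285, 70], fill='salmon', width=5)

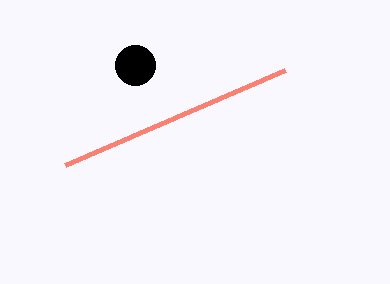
center_x_1 = 135, center_y_1 = 65, radius_1 = 20, px0_2 = 65, py0_2 = 165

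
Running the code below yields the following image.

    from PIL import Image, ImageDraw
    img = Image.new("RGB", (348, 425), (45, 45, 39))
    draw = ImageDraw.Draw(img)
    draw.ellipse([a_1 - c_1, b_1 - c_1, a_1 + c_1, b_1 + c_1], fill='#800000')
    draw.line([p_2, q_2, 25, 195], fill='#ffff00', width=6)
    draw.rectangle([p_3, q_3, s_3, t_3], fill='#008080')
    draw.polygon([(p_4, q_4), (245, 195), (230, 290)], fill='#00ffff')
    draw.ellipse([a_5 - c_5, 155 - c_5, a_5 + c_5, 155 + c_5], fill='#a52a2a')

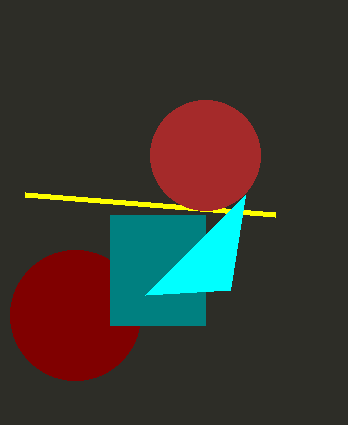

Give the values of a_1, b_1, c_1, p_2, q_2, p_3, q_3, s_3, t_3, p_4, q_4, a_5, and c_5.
a_1 = 75, b_1 = 315, c_1 = 65, p_2 = 275, q_2 = 215, p_3 = 110, q_3 = 215, s_3 = 205, t_3 = 325, p_4 = 145, q_4 = 295, a_5 = 205, c_5 = 55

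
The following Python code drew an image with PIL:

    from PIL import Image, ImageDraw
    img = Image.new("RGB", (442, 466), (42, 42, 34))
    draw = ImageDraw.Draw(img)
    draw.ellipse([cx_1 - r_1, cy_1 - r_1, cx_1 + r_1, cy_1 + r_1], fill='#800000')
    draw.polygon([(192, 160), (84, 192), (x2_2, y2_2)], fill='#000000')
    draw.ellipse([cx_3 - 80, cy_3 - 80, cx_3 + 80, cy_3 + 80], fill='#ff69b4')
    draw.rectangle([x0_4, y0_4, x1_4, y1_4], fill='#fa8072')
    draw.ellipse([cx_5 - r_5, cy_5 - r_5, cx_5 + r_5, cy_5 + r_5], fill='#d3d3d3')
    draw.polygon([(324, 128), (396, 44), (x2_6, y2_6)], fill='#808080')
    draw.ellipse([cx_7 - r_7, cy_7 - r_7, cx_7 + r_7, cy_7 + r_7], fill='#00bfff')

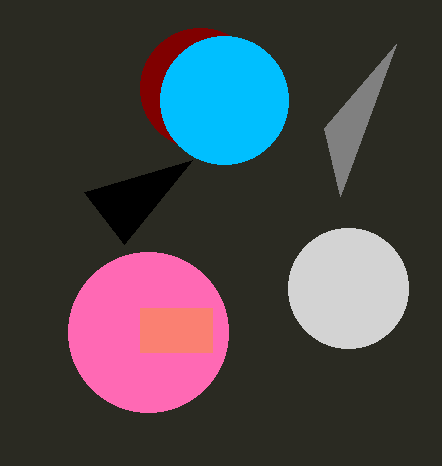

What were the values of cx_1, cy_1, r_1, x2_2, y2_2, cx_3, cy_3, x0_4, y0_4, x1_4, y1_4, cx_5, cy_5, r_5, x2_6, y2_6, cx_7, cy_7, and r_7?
cx_1 = 200, cy_1 = 88, r_1 = 60, x2_2 = 124, y2_2 = 244, cx_3 = 148, cy_3 = 332, x0_4 = 140, y0_4 = 308, x1_4 = 212, y1_4 = 352, cx_5 = 348, cy_5 = 288, r_5 = 60, x2_6 = 340, y2_6 = 196, cx_7 = 224, cy_7 = 100, r_7 = 64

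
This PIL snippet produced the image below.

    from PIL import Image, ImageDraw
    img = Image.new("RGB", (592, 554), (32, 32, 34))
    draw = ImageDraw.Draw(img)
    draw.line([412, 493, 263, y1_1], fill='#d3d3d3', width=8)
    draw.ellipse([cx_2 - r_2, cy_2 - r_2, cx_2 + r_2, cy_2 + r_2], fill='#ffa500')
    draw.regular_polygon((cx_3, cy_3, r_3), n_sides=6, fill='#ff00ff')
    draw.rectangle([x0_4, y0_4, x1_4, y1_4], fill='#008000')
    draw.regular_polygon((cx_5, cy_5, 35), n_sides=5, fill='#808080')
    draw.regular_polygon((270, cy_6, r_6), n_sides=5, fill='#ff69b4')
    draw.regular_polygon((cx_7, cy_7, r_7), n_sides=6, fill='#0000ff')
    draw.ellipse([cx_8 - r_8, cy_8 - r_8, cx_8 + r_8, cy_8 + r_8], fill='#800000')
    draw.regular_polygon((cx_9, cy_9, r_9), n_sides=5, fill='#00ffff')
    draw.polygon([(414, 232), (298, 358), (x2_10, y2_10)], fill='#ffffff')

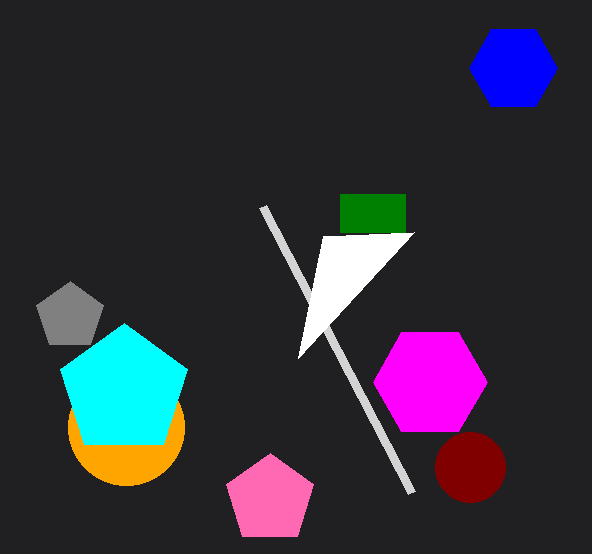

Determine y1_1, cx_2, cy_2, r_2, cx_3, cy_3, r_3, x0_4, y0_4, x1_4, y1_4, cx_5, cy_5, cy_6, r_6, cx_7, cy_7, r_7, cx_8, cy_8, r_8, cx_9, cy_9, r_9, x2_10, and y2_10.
y1_1 = 207; cx_2 = 126; cy_2 = 427; r_2 = 58; cx_3 = 430; cy_3 = 382; r_3 = 57; x0_4 = 340; y0_4 = 194; x1_4 = 405; y1_4 = 232; cx_5 = 70; cy_5 = 316; cy_6 = 499; r_6 = 46; cx_7 = 513; cy_7 = 68; r_7 = 44; cx_8 = 470; cy_8 = 467; r_8 = 35; cx_9 = 124; cy_9 = 390; r_9 = 67; x2_10 = 323; y2_10 = 236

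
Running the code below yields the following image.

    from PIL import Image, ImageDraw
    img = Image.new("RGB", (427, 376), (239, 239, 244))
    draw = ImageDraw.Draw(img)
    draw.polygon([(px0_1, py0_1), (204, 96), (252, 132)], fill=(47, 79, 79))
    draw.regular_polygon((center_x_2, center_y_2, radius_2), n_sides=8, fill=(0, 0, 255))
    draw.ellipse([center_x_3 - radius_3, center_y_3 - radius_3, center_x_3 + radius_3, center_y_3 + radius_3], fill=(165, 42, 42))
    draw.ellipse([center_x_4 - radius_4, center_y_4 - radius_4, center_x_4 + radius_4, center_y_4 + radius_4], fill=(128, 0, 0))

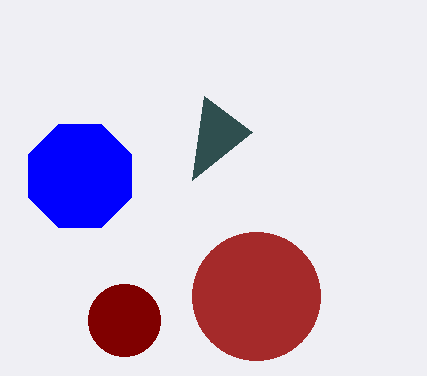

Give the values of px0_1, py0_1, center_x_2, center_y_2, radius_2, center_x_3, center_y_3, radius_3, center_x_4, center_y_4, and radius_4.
px0_1 = 192
py0_1 = 180
center_x_2 = 80
center_y_2 = 176
radius_2 = 56
center_x_3 = 256
center_y_3 = 296
radius_3 = 64
center_x_4 = 124
center_y_4 = 320
radius_4 = 36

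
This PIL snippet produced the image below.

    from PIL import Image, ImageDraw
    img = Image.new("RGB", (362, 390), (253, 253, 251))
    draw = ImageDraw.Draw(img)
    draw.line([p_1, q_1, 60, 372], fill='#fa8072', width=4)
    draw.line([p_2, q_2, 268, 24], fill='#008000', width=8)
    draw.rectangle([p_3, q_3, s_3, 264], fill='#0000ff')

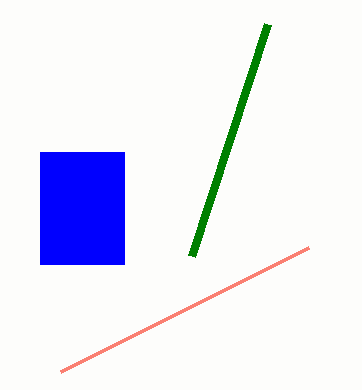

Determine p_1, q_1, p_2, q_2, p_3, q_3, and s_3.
p_1 = 308
q_1 = 248
p_2 = 192
q_2 = 256
p_3 = 40
q_3 = 152
s_3 = 124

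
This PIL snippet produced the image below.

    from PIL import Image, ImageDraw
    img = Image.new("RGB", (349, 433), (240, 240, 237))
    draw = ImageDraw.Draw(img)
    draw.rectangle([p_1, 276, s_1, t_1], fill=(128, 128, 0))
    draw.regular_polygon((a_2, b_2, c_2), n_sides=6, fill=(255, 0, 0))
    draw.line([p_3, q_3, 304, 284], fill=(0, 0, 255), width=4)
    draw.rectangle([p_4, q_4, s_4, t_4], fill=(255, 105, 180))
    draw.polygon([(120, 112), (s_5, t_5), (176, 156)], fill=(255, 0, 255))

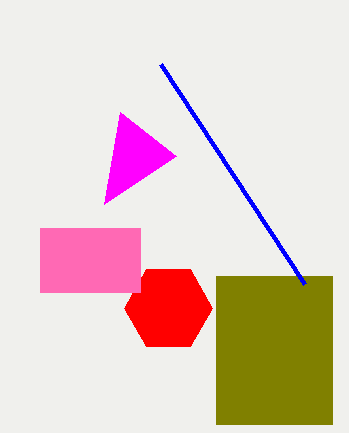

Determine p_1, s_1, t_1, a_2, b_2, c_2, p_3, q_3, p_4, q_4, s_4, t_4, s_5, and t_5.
p_1 = 216, s_1 = 332, t_1 = 424, a_2 = 168, b_2 = 308, c_2 = 44, p_3 = 160, q_3 = 64, p_4 = 40, q_4 = 228, s_4 = 140, t_4 = 292, s_5 = 104, t_5 = 204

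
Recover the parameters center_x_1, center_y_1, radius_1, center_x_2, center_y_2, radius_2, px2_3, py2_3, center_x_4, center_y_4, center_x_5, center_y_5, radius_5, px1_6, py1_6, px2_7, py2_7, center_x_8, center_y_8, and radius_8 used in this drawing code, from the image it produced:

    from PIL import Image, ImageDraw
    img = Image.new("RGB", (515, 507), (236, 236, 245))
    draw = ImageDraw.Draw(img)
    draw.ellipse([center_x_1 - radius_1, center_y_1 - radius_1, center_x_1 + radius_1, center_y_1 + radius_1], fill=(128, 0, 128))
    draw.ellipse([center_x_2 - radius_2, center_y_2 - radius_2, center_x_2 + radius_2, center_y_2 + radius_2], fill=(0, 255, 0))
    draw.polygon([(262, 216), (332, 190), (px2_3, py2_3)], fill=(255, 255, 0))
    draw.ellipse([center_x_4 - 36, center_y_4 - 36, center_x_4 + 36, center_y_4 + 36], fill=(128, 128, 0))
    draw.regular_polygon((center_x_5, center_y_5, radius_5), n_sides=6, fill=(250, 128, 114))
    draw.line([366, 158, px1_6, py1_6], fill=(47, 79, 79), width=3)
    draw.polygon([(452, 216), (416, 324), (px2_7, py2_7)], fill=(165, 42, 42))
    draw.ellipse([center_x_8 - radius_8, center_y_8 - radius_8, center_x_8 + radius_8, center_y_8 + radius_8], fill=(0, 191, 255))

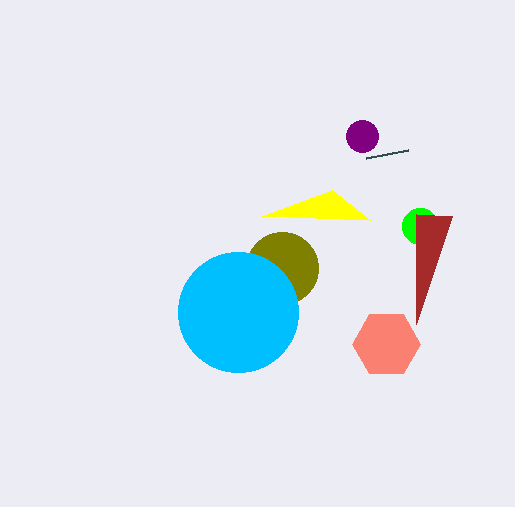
center_x_1 = 362
center_y_1 = 136
radius_1 = 16
center_x_2 = 420
center_y_2 = 226
radius_2 = 18
px2_3 = 370
py2_3 = 220
center_x_4 = 282
center_y_4 = 268
center_x_5 = 386
center_y_5 = 344
radius_5 = 34
px1_6 = 408
py1_6 = 150
px2_7 = 416
py2_7 = 214
center_x_8 = 238
center_y_8 = 312
radius_8 = 60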